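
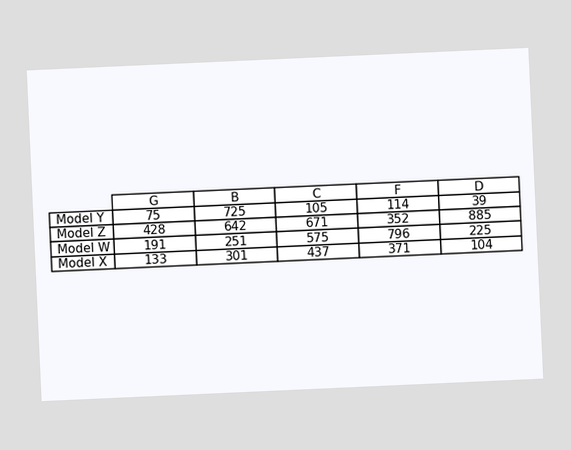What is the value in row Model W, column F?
796

The chart is tilted about 3° counter-clockwise. The (Model W, F) cell reads 796.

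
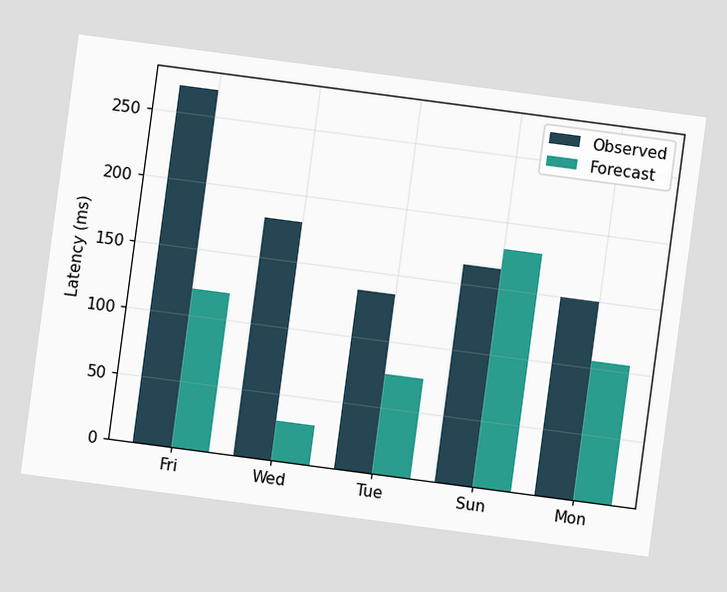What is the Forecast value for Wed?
30ms

The chart is tilted about 8° clockwise. The Forecast bar at Wed reaches 30ms on the y-axis.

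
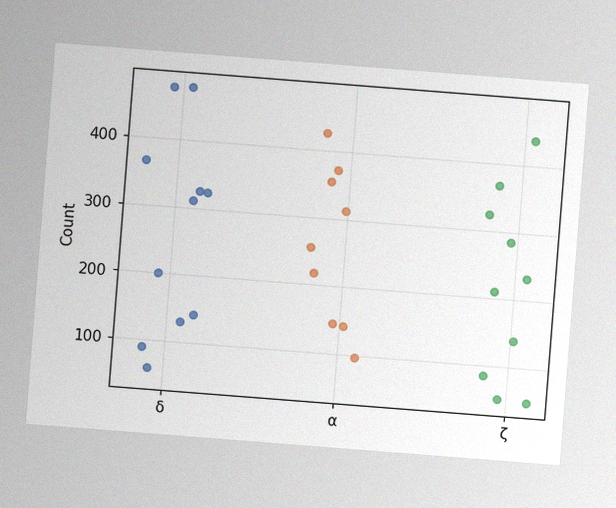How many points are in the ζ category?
10

The chart is tilted about 4° clockwise, with some photo noise. Counting the markers in the ζ column gives 10.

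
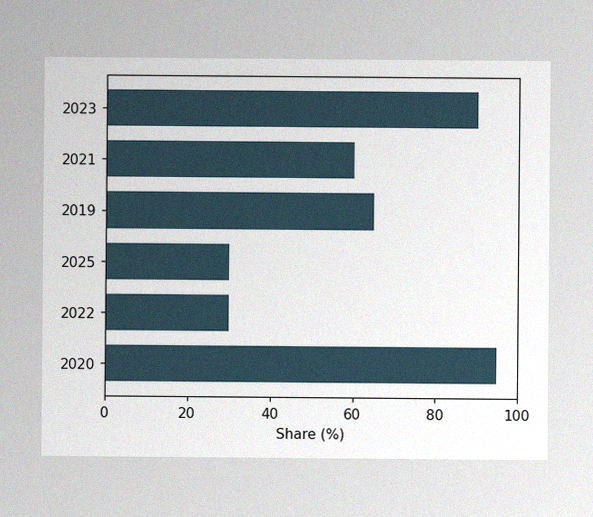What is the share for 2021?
The image has some photo noise and uneven lighting. Reading along the chart's x-axis, the 2021 bar reaches 60%.

60%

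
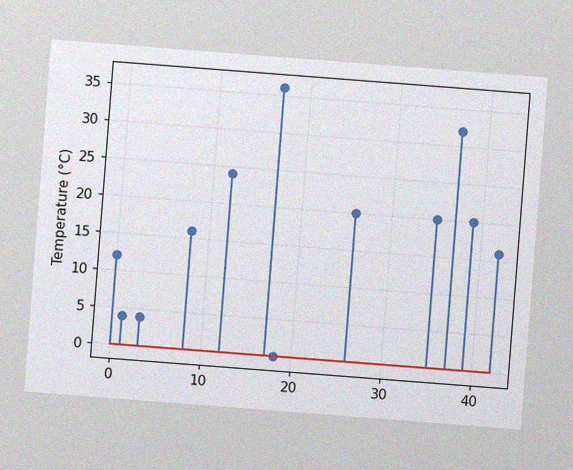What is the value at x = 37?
The chart is tilted about 4° clockwise, with some photo noise. The stem at x=37 reaches 32°C.

32°C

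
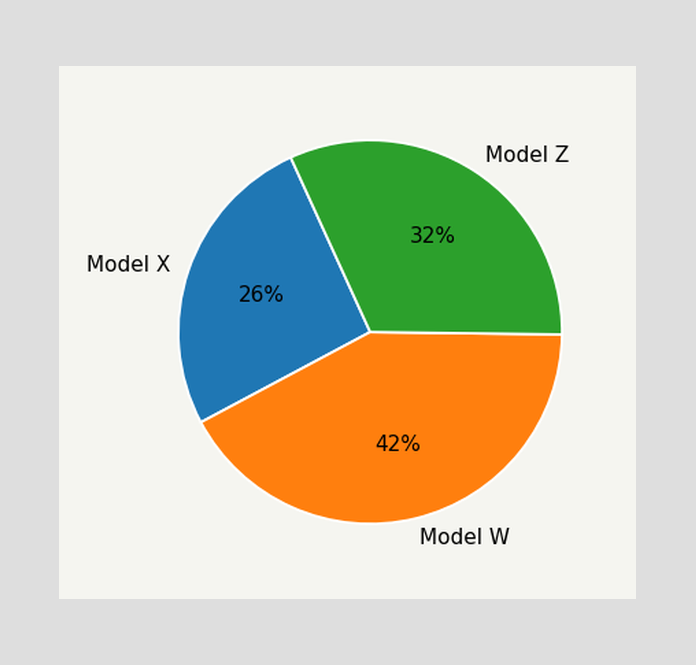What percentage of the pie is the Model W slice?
42%

The Model W slice takes up 42% of the pie.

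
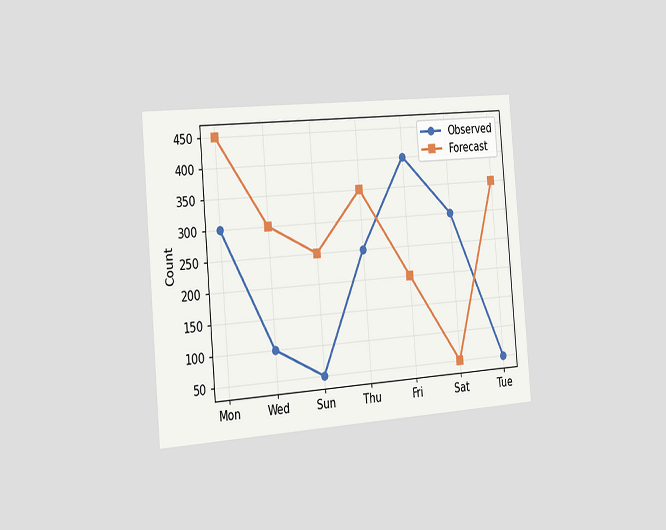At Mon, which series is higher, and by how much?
The chart is tilted about 5° counter-clockwise and viewed slightly from the left. At Mon, Forecast sits above the other line by 150.

Forecast, by 150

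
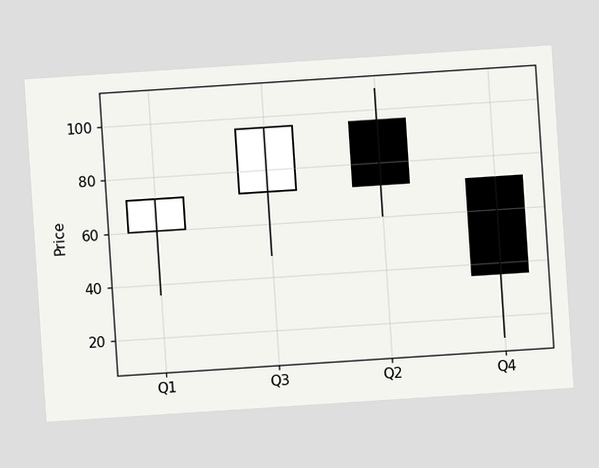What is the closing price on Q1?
72

The chart is tilted about 4° counter-clockwise. The Q1 candle closes at 72.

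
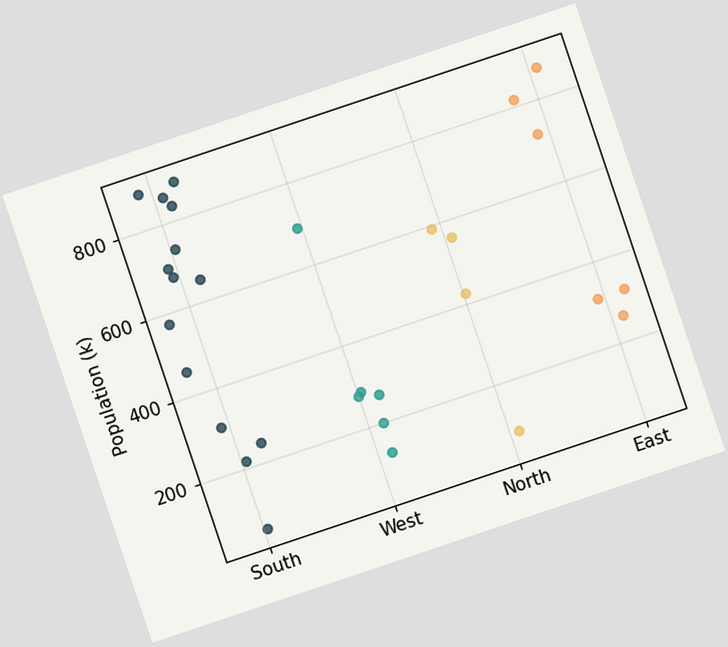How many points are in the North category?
The chart is tilted about 19° counter-clockwise. Counting the markers in the North column gives 4.

4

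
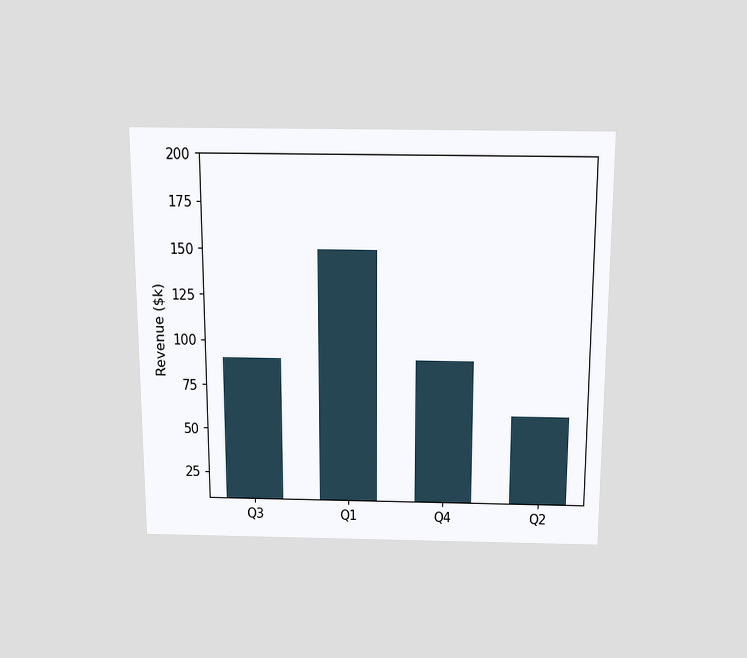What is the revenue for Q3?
The chart is viewed slightly from above. Reading along the chart's y-axis, the Q3 bar reaches $90k.

$90k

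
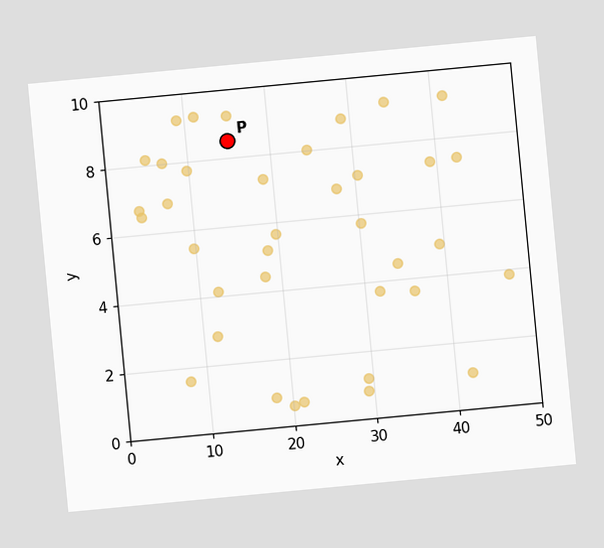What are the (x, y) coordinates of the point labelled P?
(15, 8.5)

The chart is tilted about 5° counter-clockwise. Following the gridlines from P to each axis, P sits at (15, 8.5).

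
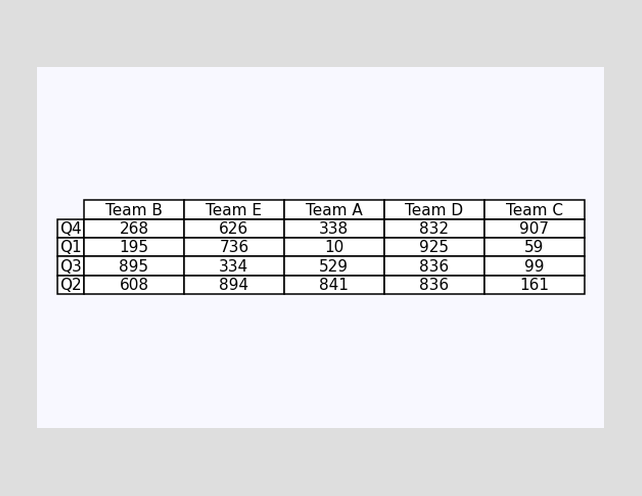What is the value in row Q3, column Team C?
99

The (Q3, Team C) cell reads 99.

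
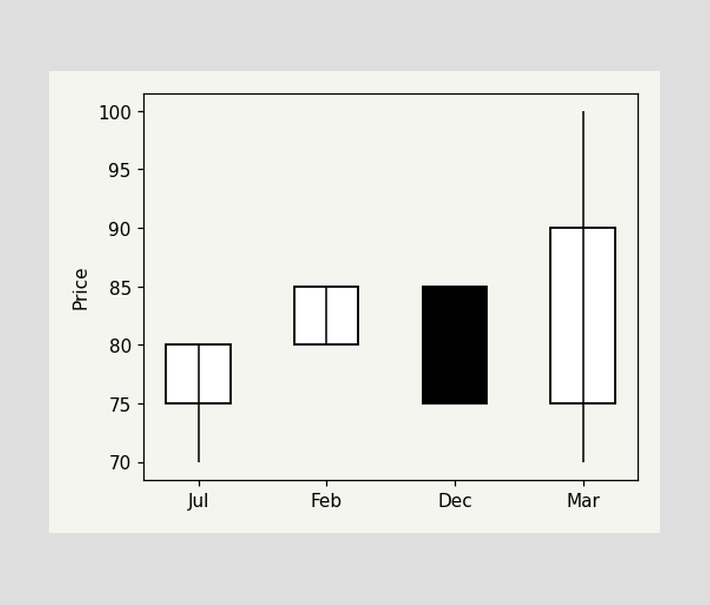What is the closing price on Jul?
80

The Jul candle closes at 80.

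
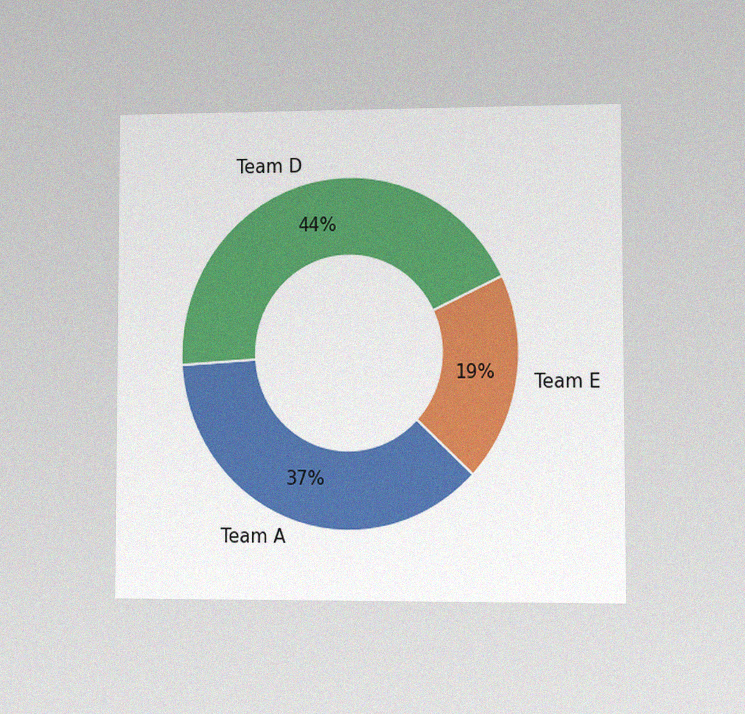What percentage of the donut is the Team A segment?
The chart is viewed at a slight angle, with some photo noise. The Team A segment takes up 37% of the ring.

37%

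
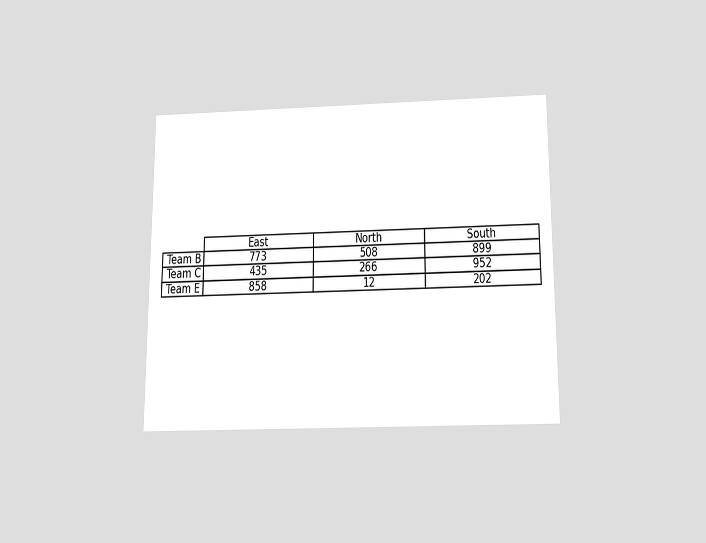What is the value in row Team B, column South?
899

The chart is viewed slightly from below. The (Team B, South) cell reads 899.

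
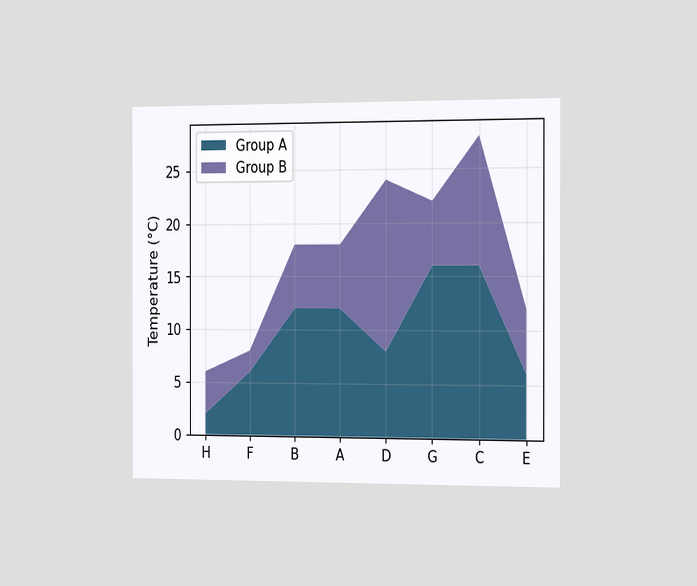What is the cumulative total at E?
The chart is viewed slightly from the right. The stacked total at E reaches 12°C.

12°C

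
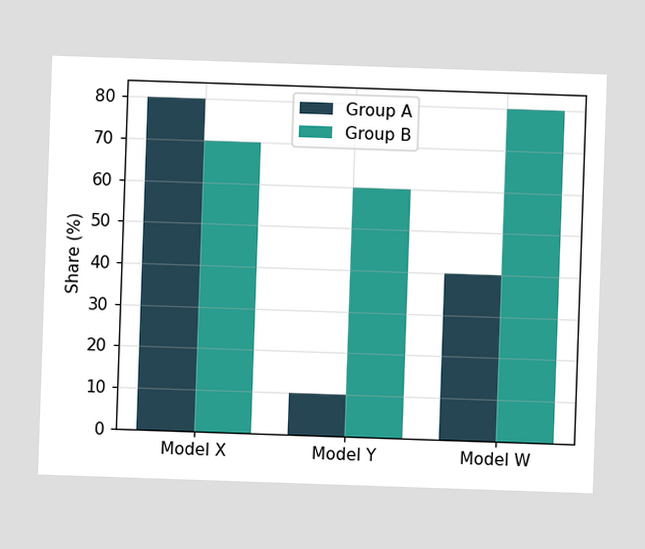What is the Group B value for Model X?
The Group B bar at Model X reaches 70% on the y-axis.

70%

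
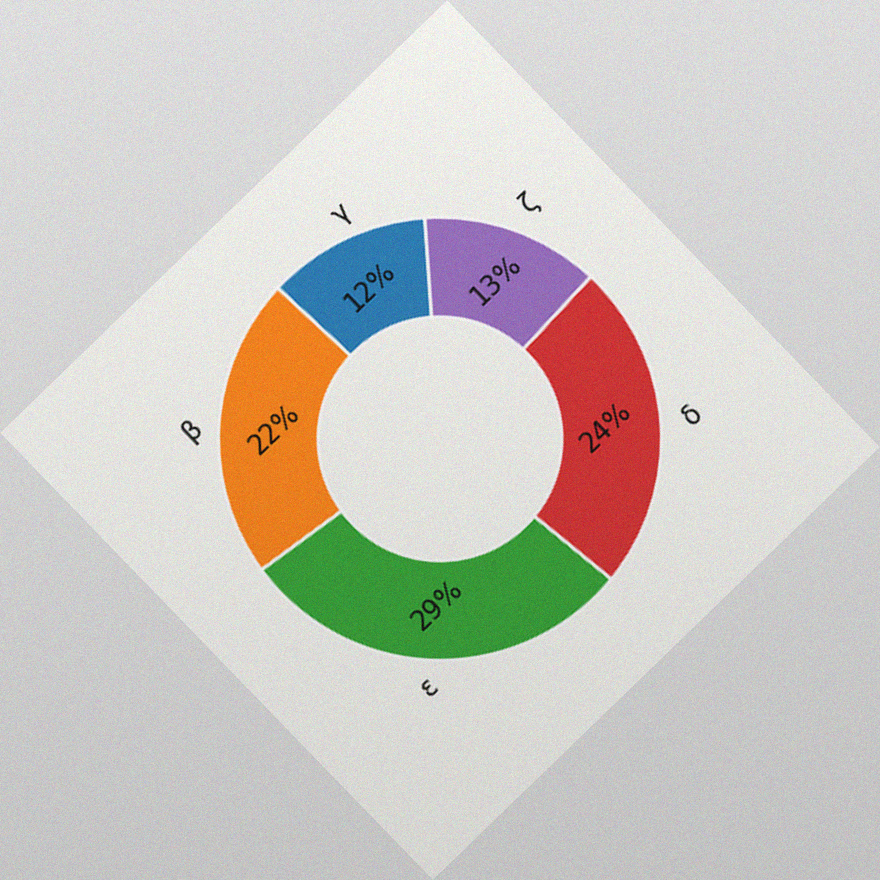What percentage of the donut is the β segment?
The chart is tilted about 44° counter-clockwise, with some photo noise. The β segment takes up 22% of the ring.

22%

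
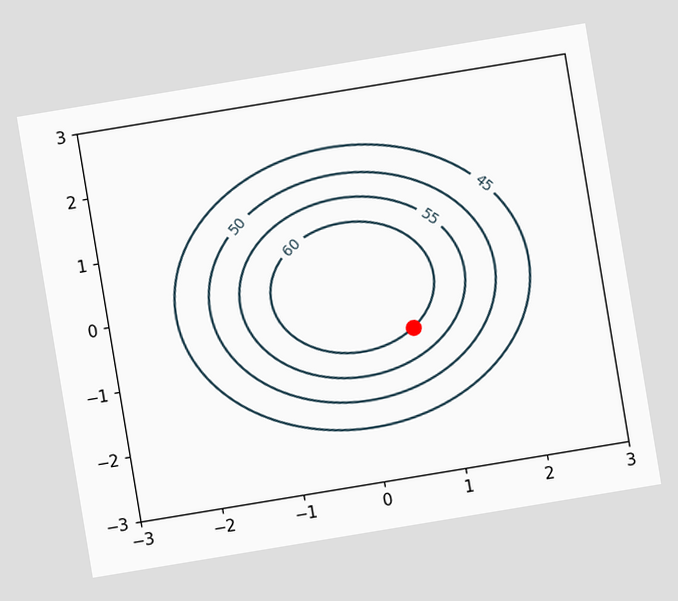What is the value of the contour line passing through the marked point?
The chart is tilted about 9° counter-clockwise. The marked point sits on the contour labelled 60.

60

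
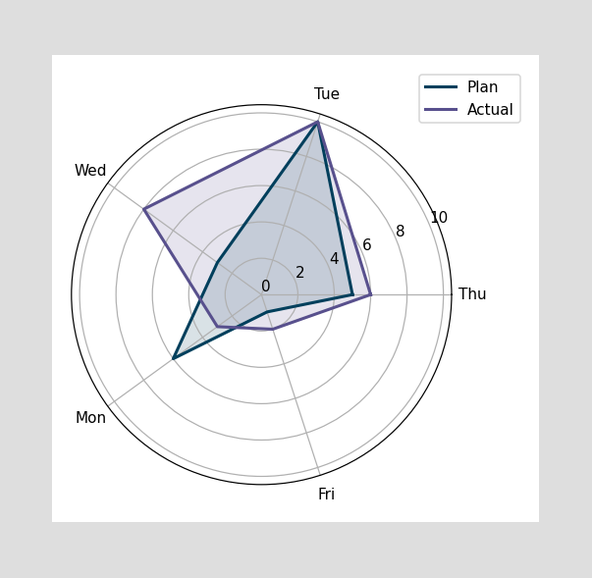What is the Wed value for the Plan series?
On the Wed axis, Plan reaches 3.

3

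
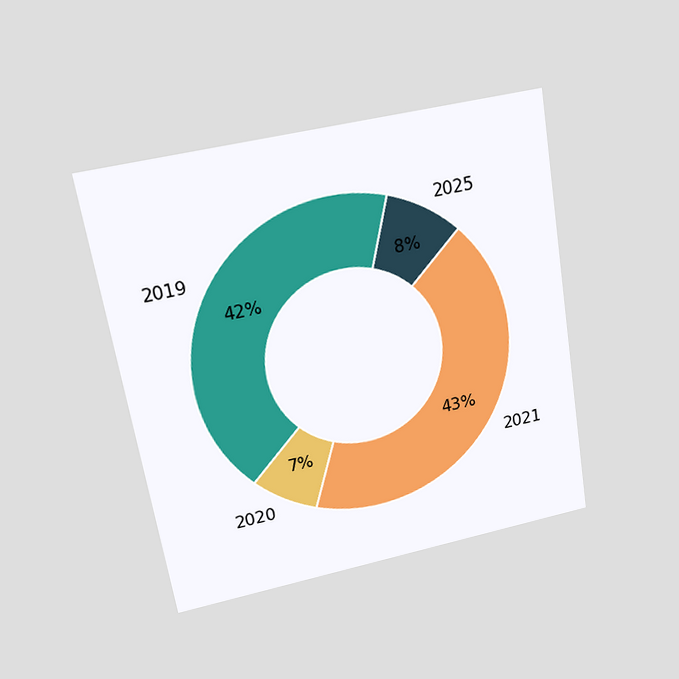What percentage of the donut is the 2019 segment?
42%

The chart is tilted about 9° counter-clockwise and viewed at a slight angle. The 2019 segment takes up 42% of the ring.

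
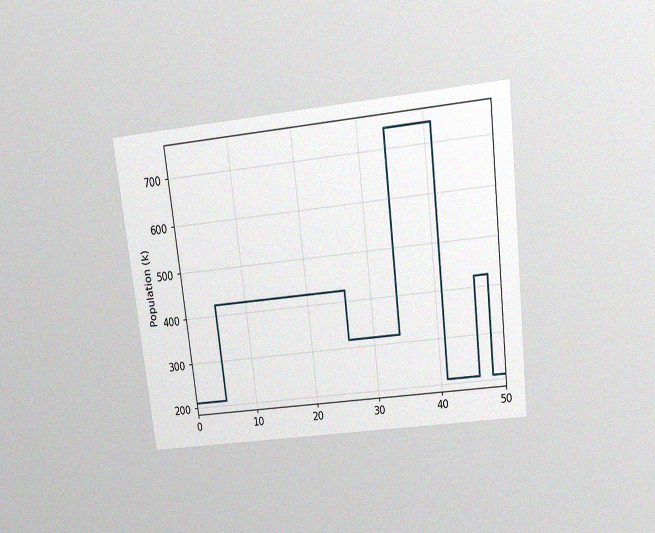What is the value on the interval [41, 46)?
212k

The chart is tilted about 7° counter-clockwise and viewed slightly from above, with some photo noise. On [41, 46) the step sits at 212k.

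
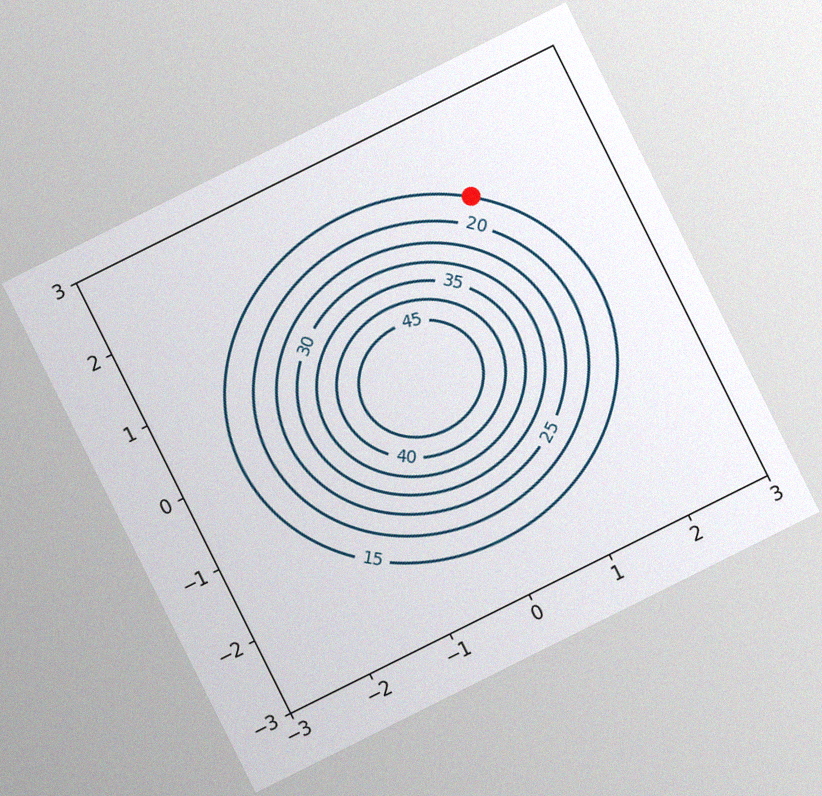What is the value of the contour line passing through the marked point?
15

The chart is tilted about 26° counter-clockwise, with some photo noise. The marked point sits on the contour labelled 15.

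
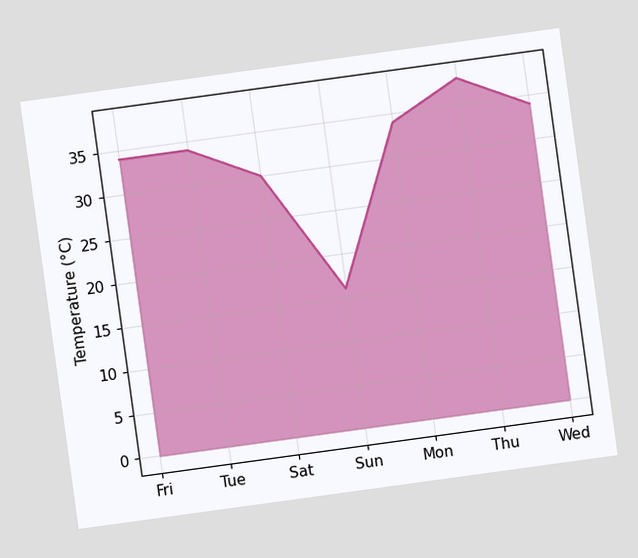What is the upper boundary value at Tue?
34°C

The chart is tilted about 8° counter-clockwise. At Tue the upper boundary is at 34°C.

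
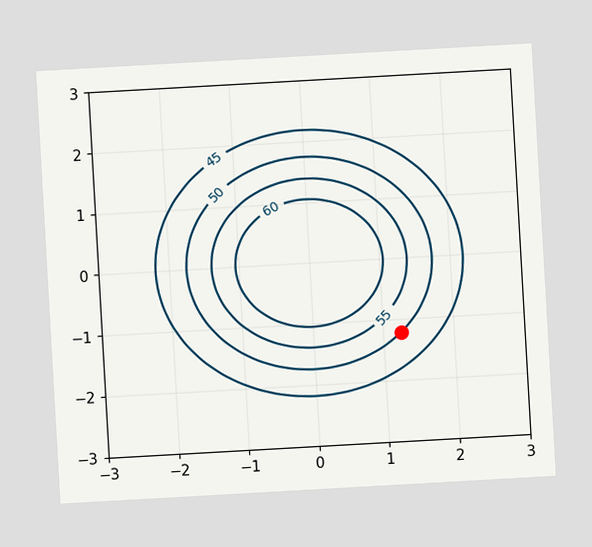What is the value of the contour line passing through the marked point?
50

The chart is tilted about 3° counter-clockwise. The marked point sits on the contour labelled 50.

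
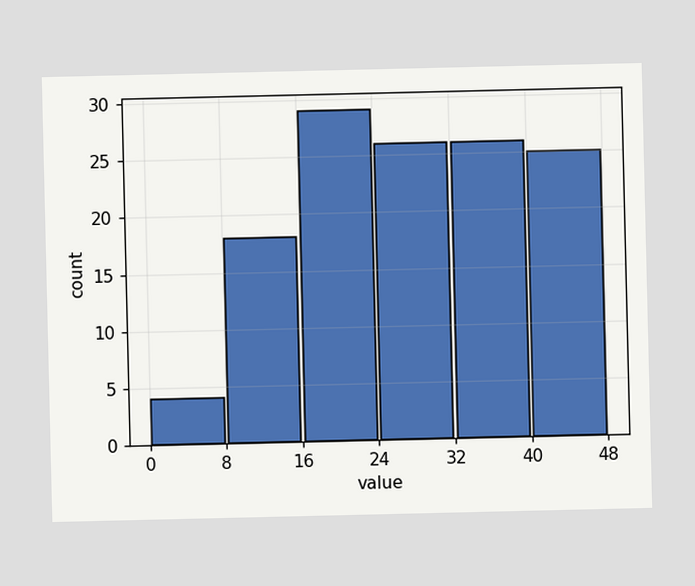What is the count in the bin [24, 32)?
26

The [24, 32) bin has height 26.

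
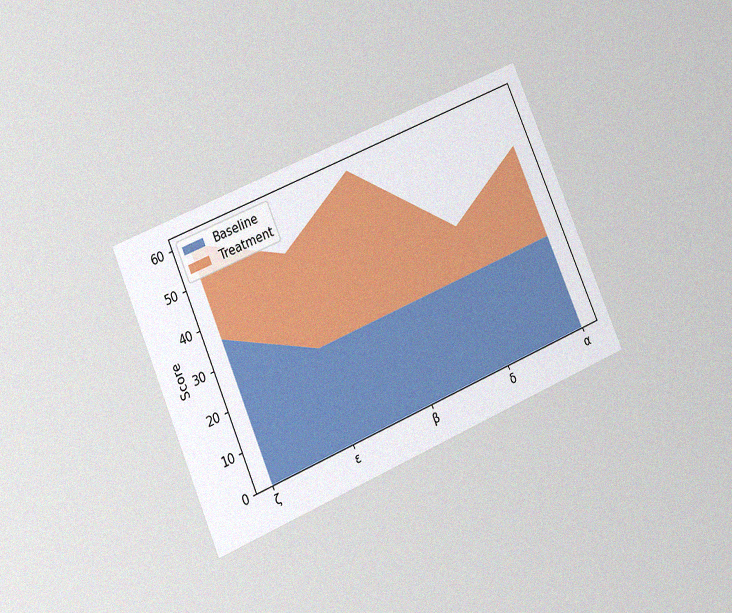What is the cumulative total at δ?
36

The chart is tilted about 24° counter-clockwise and viewed at a slight angle, with some photo noise. The stacked total at δ reaches 36.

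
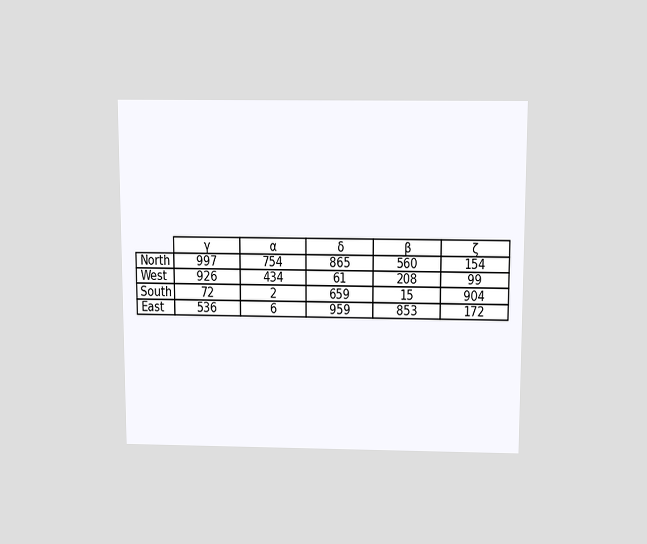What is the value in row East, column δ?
The chart is viewed slightly from above. The (East, δ) cell reads 959.

959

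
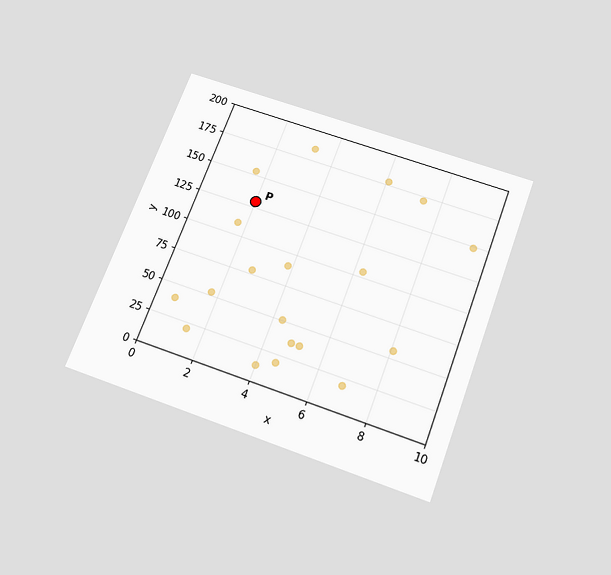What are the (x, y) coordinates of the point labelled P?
(2, 130)

The chart is tilted about 21° clockwise and viewed slightly from below. Following the gridlines from P to each axis, P sits at (2, 130).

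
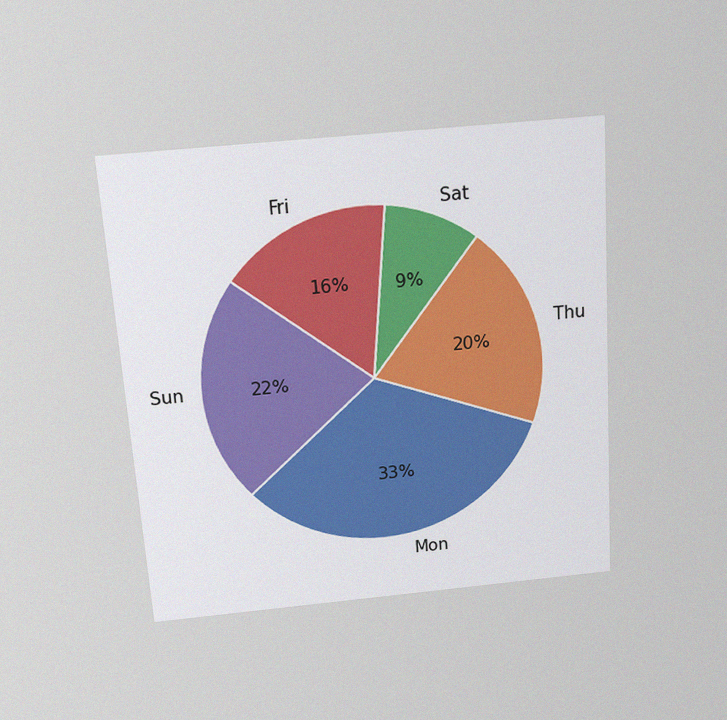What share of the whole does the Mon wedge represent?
33%

The chart is tilted about 4° counter-clockwise and viewed slightly from above, with some photo noise. The Mon slice takes up 33% of the pie.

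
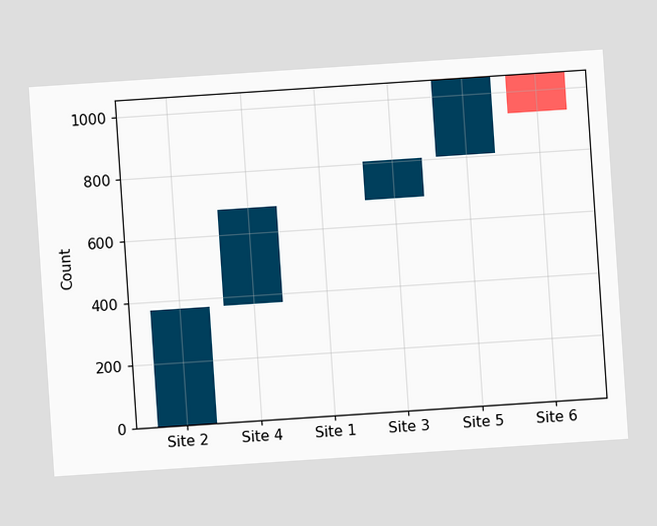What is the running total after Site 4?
The chart is tilted about 4° counter-clockwise. After Site 4 the running total reaches 682.

682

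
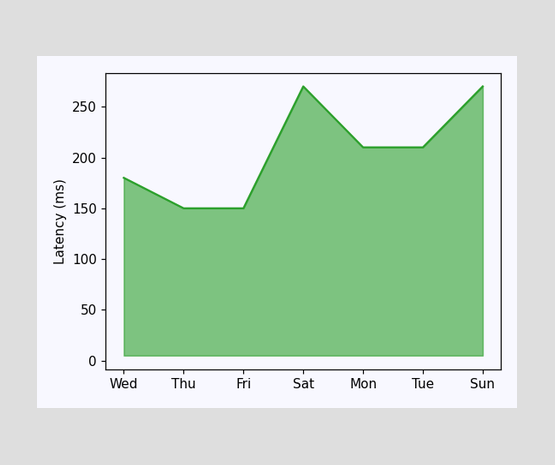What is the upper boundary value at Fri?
150ms

At Fri the upper boundary is at 150ms.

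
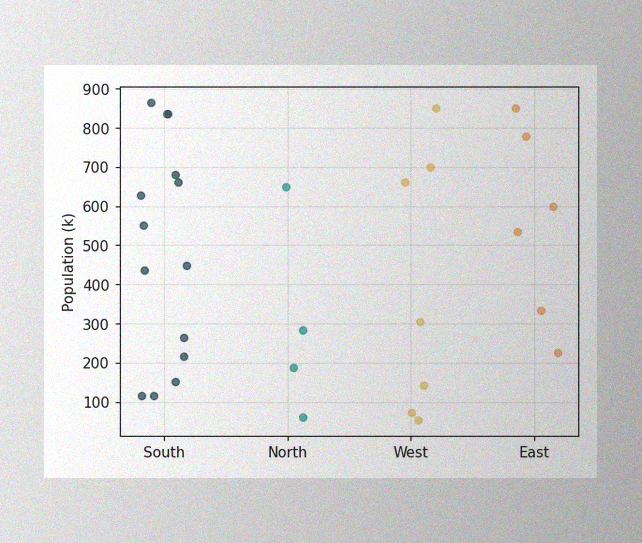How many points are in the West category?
The image has some photo noise and uneven lighting. Counting the markers in the West column gives 7.

7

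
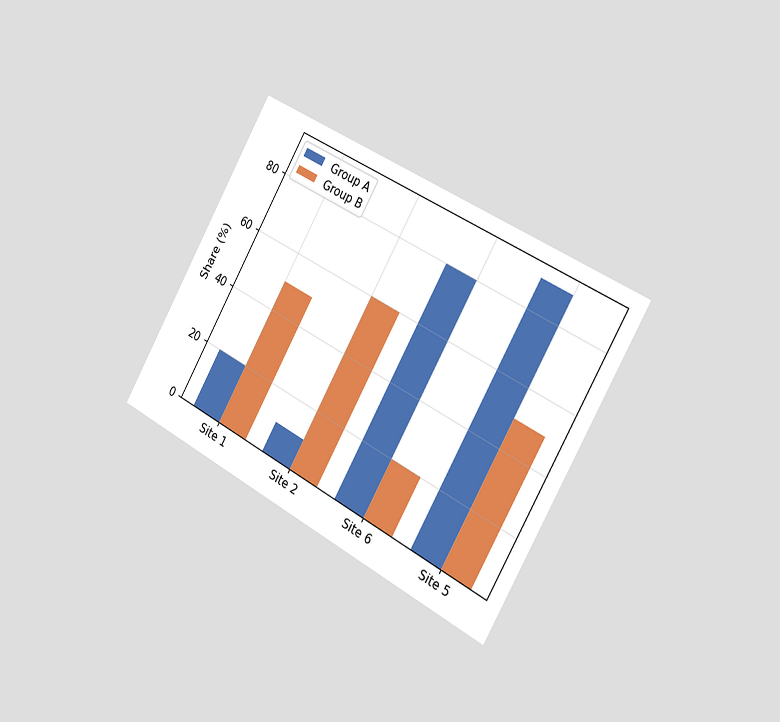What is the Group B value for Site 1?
50%

The chart is tilted about 29° clockwise and viewed slightly from the right. The Group B bar at Site 1 reaches 50% on the y-axis.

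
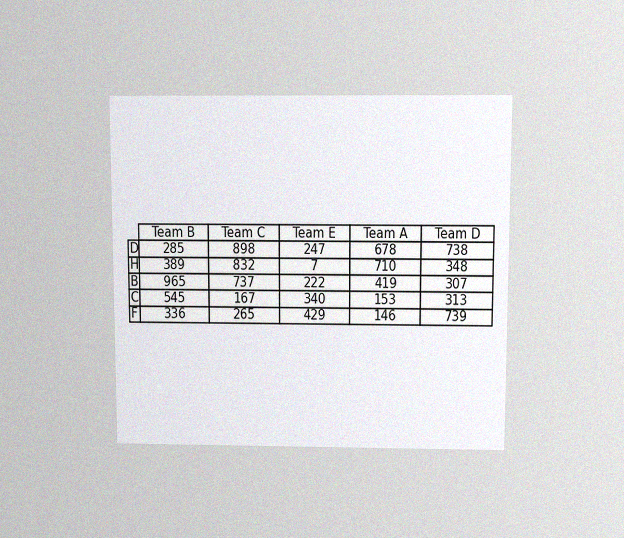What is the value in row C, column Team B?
545

The chart is viewed slightly from above, with some photo noise. The (C, Team B) cell reads 545.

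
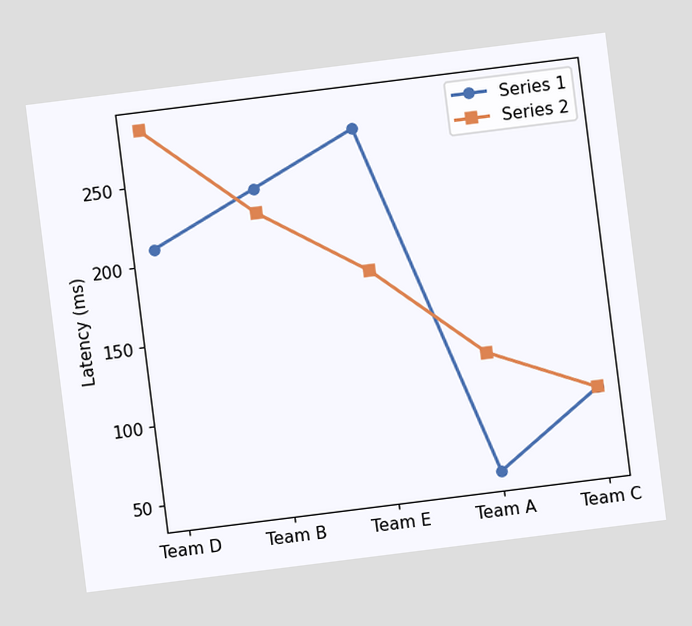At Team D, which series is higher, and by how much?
Series 2, by 75ms

The chart is tilted about 7° counter-clockwise. At Team D, Series 2 sits above the other line by 75ms.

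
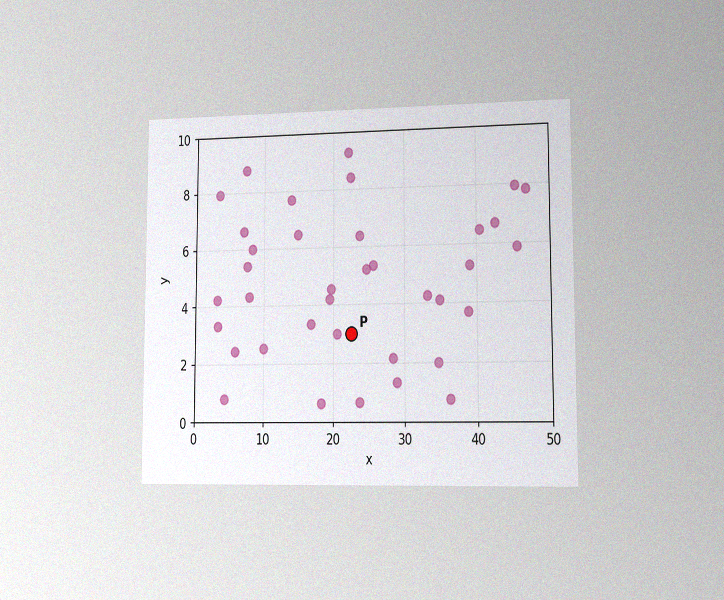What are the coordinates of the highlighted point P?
The chart is viewed slightly from the right, with some photo noise. Following the gridlines from P to each axis, P sits at (22.5, 3).

(22.5, 3)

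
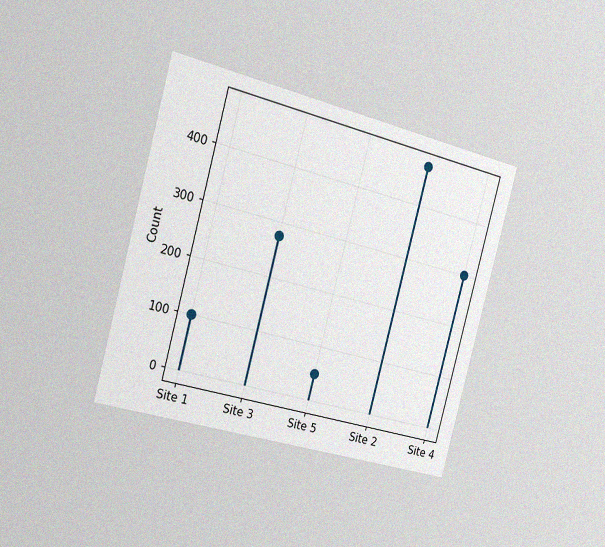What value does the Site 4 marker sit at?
300

The chart is tilted about 15° clockwise and viewed slightly from the left, with some photo noise. The Site 4 marker sits at 300.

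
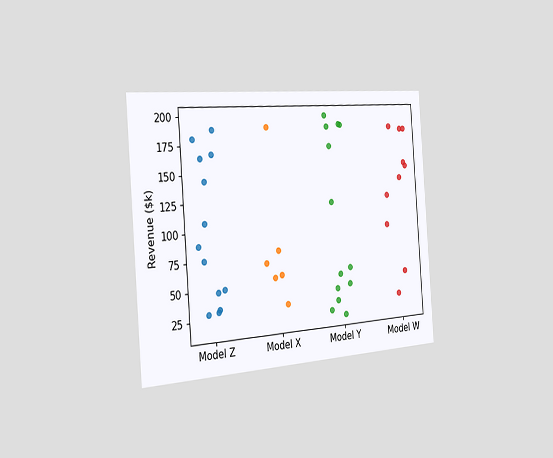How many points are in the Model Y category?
13

The chart is tilted about 4° counter-clockwise and viewed slightly from the left. Counting the markers in the Model Y column gives 13.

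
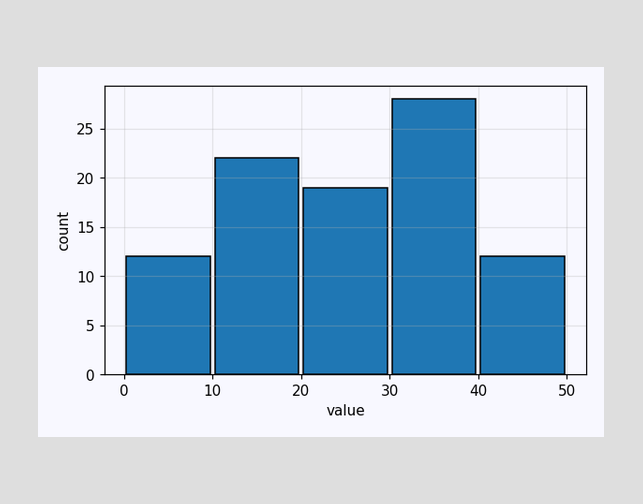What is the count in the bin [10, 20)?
The [10, 20) bin has height 22.

22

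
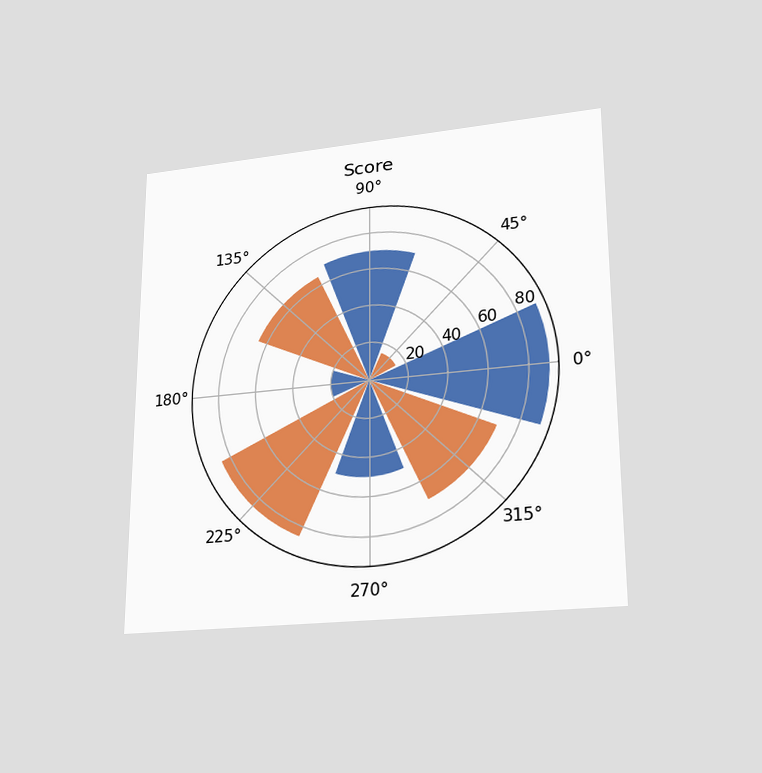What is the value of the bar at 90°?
70

The chart is viewed slightly from below. The bar at 90° reaches 70 on the radial axis.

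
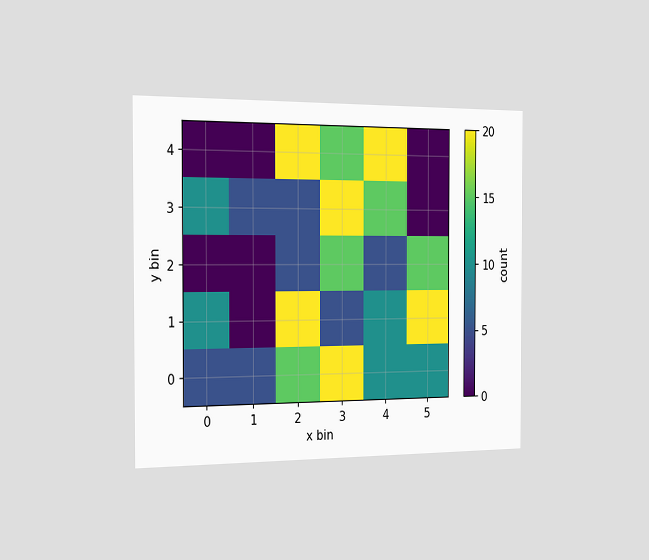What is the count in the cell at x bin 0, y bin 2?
0

The chart is viewed slightly from the left. Matching the cell (0, 2) against the colorbar gives 0.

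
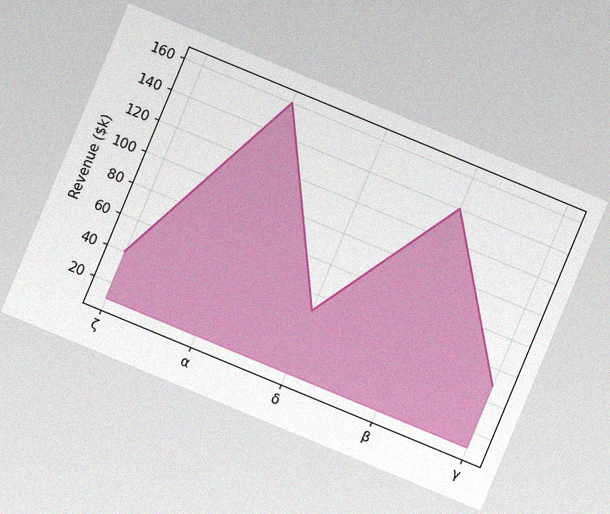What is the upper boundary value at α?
$160k

The chart is tilted about 23° clockwise, with some photo noise. At α the upper boundary is at $160k.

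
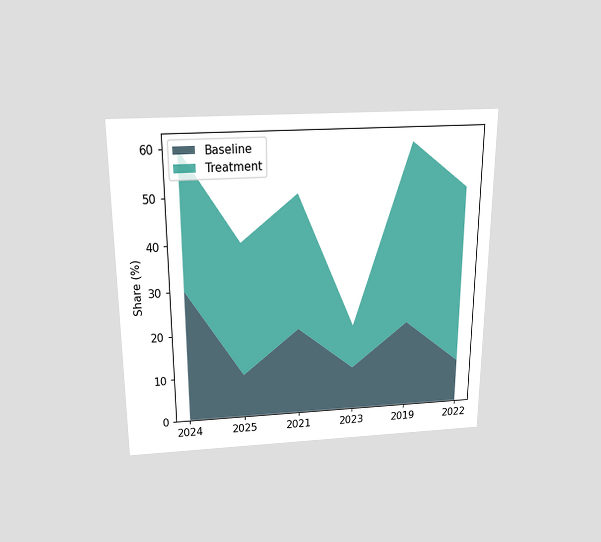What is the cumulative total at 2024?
The chart is viewed slightly from above. The stacked total at 2024 reaches 60%.

60%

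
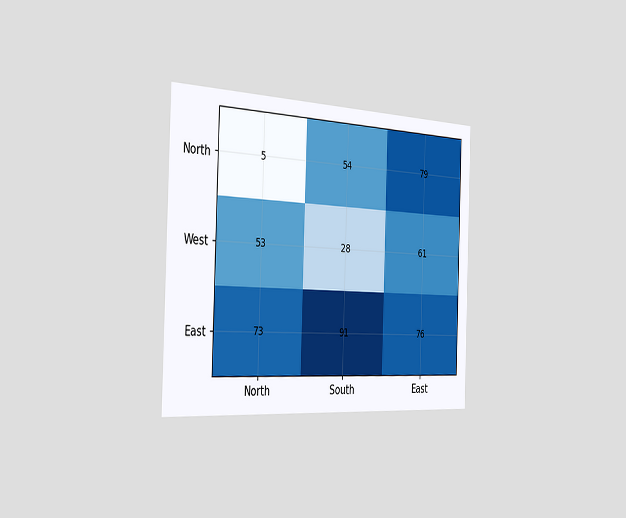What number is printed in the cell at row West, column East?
61

The chart is tilted about 2° clockwise and viewed slightly from the left. The (West, East) cell reads 61.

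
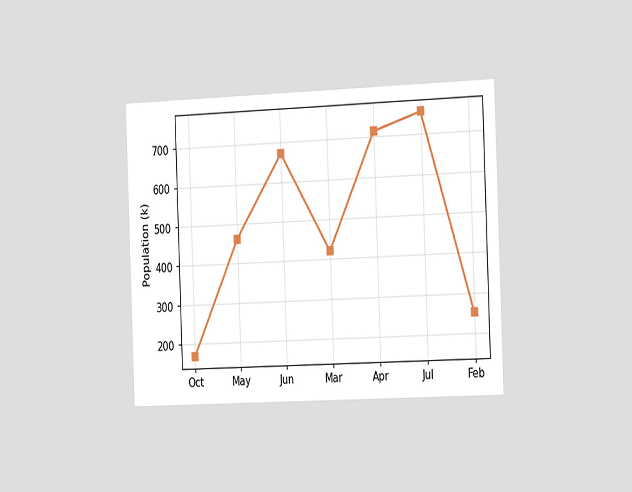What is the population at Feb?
The chart is tilted about 2° counter-clockwise and viewed slightly from the right. At Feb, the line is at 252k.

252k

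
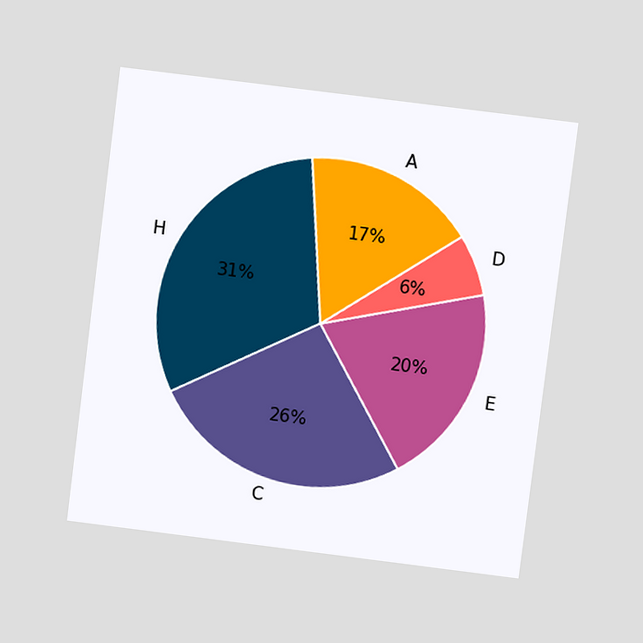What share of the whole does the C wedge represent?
26%

The chart is tilted about 7° clockwise and viewed at a slight angle. The C slice takes up 26% of the pie.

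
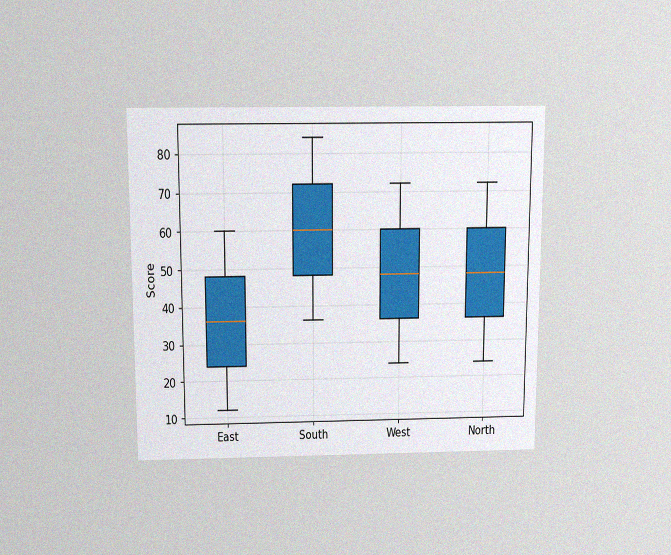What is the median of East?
36

The chart is viewed slightly from above, with some photo noise. The median line in the East box sits at 36.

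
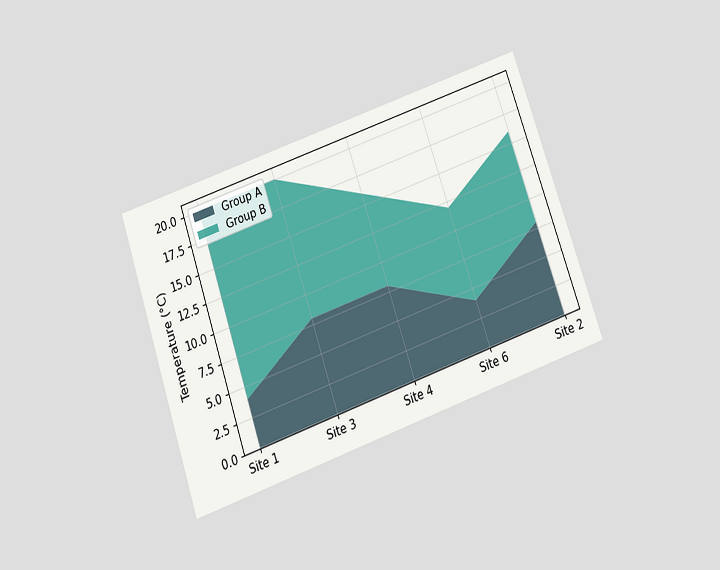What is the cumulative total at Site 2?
The chart is tilted about 19° counter-clockwise and viewed slightly from below. The stacked total at Site 2 reaches 16°C.

16°C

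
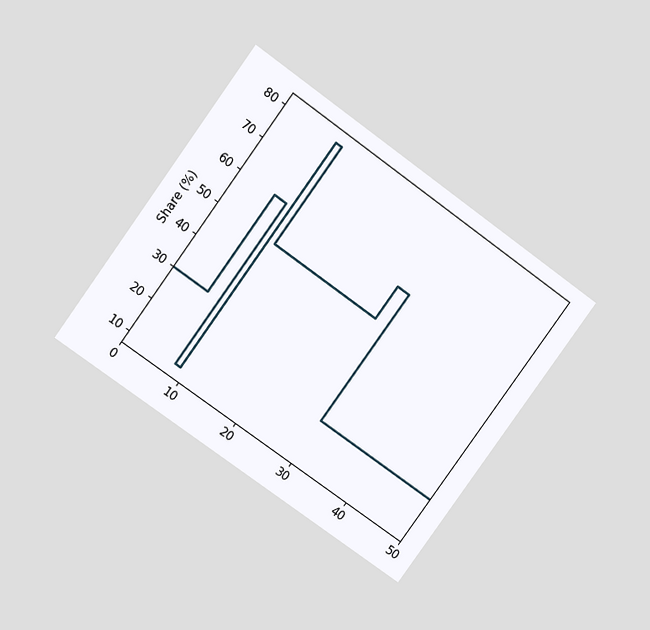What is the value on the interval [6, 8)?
The chart is tilted about 36° clockwise and viewed at a slight angle. On [6, 8) the step sits at 60%.

60%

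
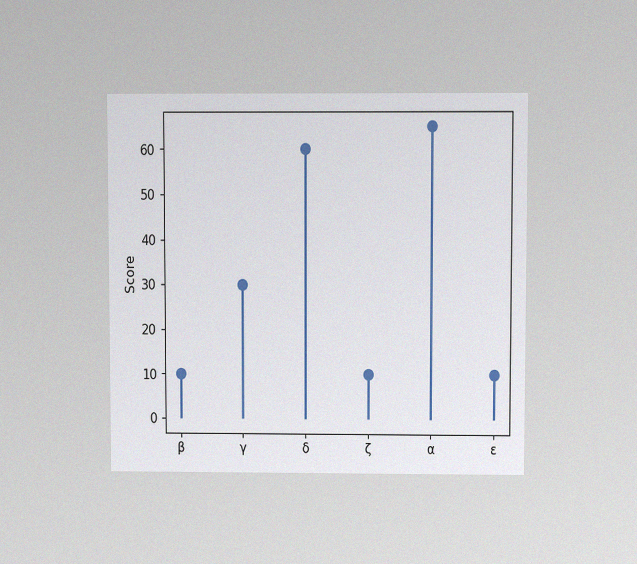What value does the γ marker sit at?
30

The chart is viewed at a slight angle, with some photo noise. The γ marker sits at 30.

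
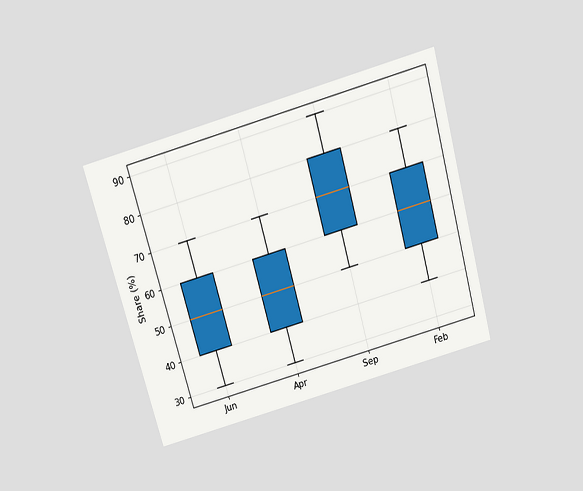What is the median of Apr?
The chart is tilted about 16° counter-clockwise and viewed slightly from above. The median line in the Apr box sits at 50%.

50%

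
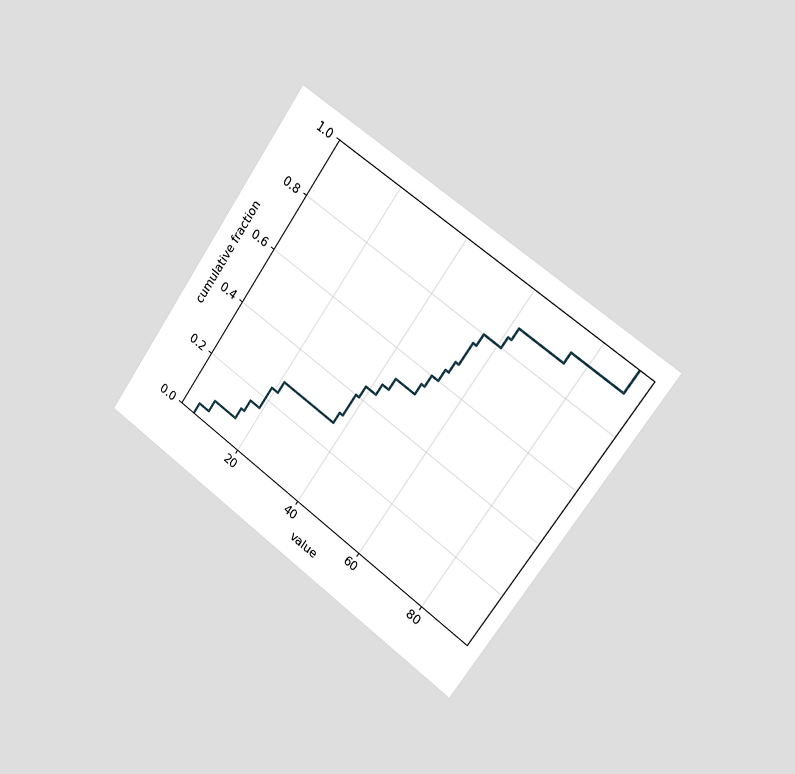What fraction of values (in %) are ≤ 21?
The chart is tilted about 35° clockwise and viewed slightly from the right. At x=21 the ECDF step is at 28%.

28%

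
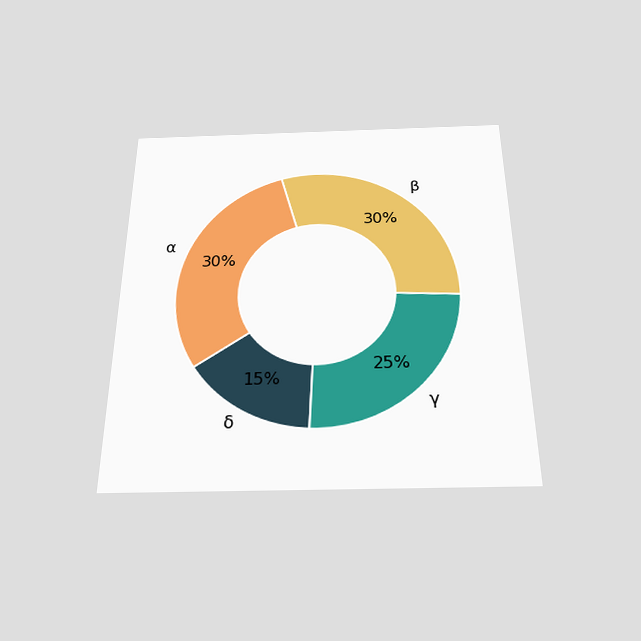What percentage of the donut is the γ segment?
The chart is viewed slightly from below. The γ segment takes up 25% of the ring.

25%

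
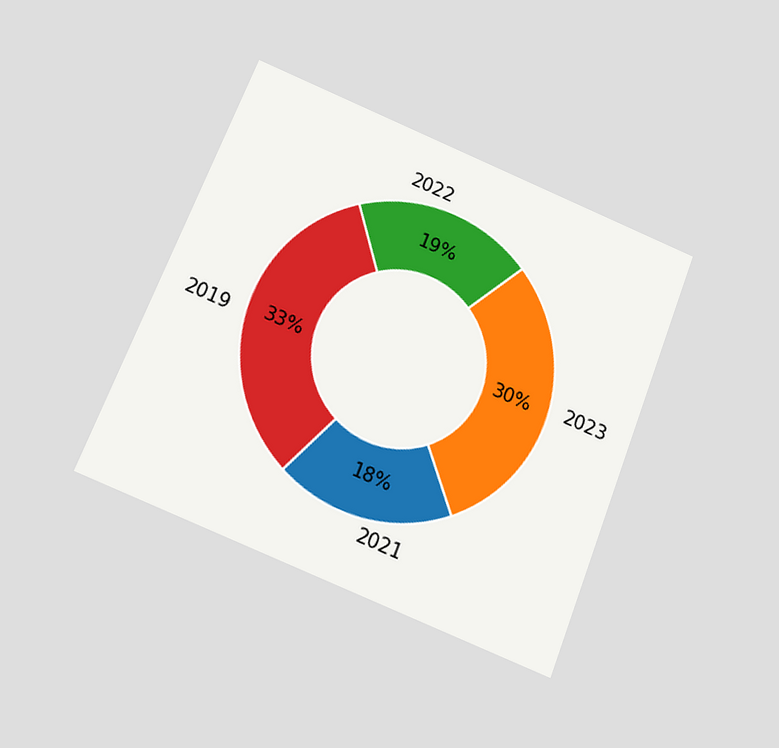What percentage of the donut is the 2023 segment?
30%

The chart is tilted about 22° clockwise and viewed slightly from below. The 2023 segment takes up 30% of the ring.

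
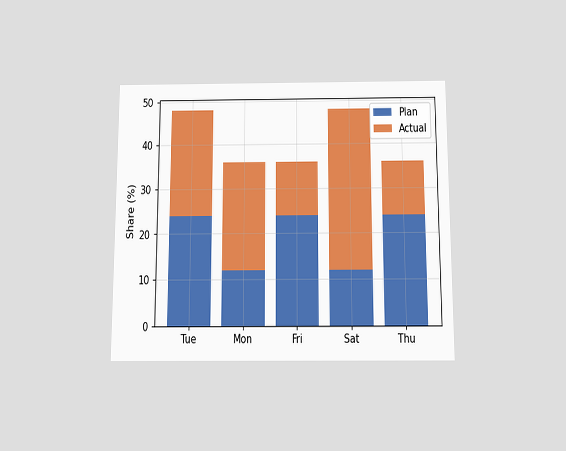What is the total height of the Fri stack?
36%

The chart is viewed slightly from below. The Fri stack's top reaches 36% on the y-axis.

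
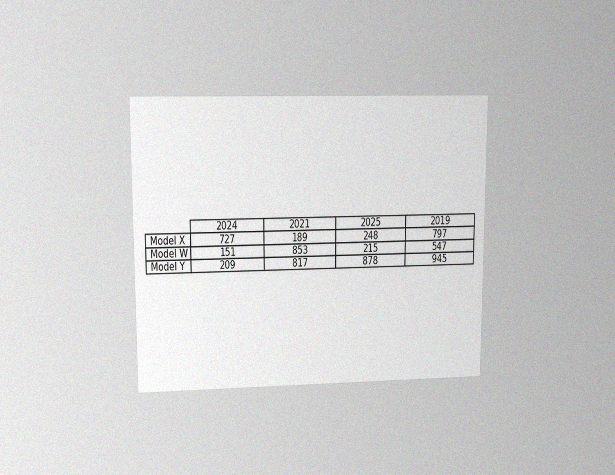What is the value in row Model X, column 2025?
The chart is viewed at a slight angle, with some photo noise. The (Model X, 2025) cell reads 248.

248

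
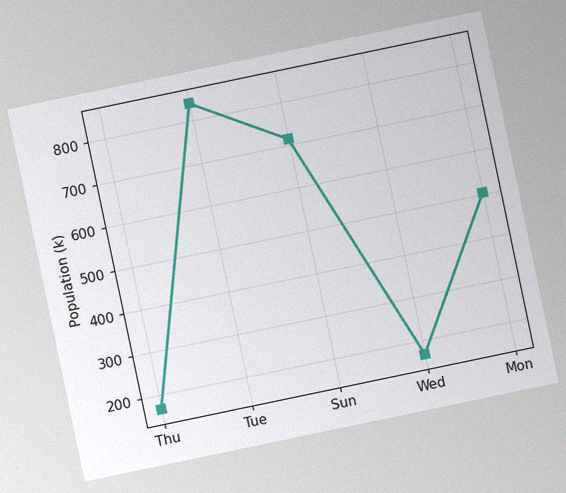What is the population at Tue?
The chart is tilted about 12° counter-clockwise, with some photo noise. At Tue, the line is at 840k.

840k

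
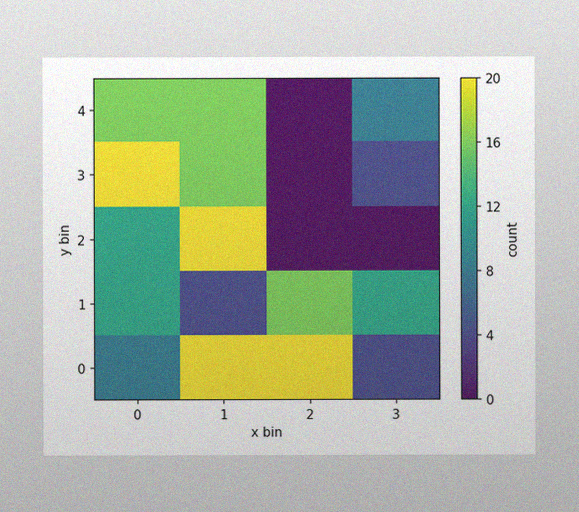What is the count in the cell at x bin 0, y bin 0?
The image has some photo noise and uneven lighting. Matching the cell (0, 0) against the colorbar gives 8.

8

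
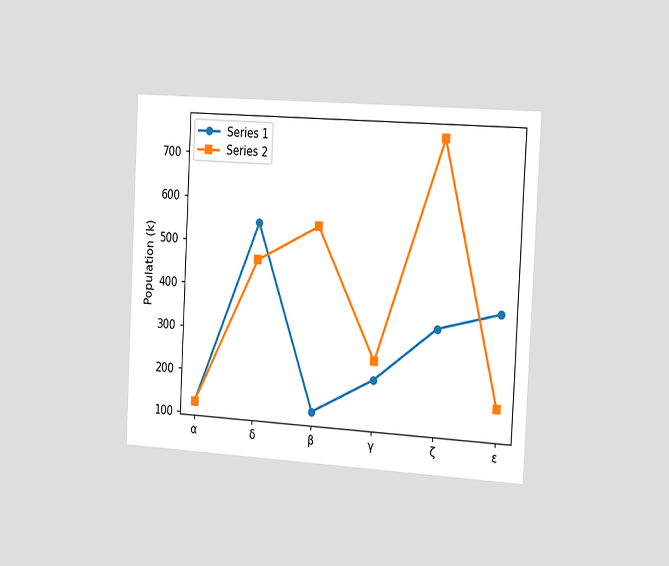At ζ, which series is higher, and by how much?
Series 2, by 420k

The chart is tilted about 3° clockwise and viewed slightly from the right. At ζ, Series 2 sits above the other line by 420k.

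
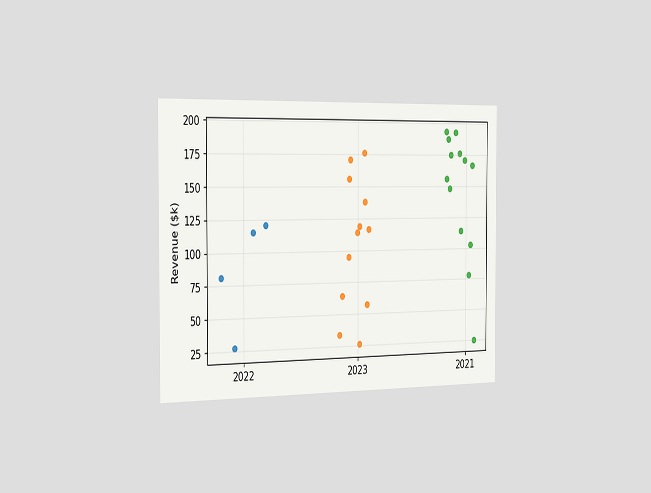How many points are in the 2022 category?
4

The chart is viewed slightly from the left. Counting the markers in the 2022 column gives 4.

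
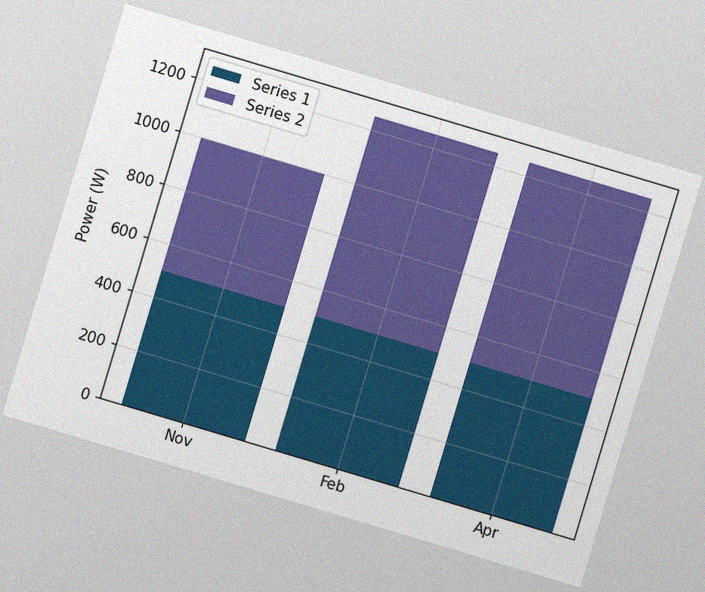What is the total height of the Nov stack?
1000W

The chart is tilted about 17° clockwise, with some photo noise. The Nov stack's top reaches 1000W on the y-axis.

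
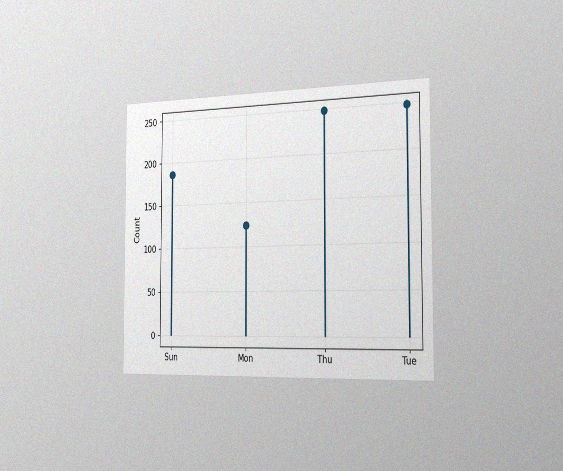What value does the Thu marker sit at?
248

The chart is viewed slightly from the right, with some photo noise. The Thu marker sits at 248.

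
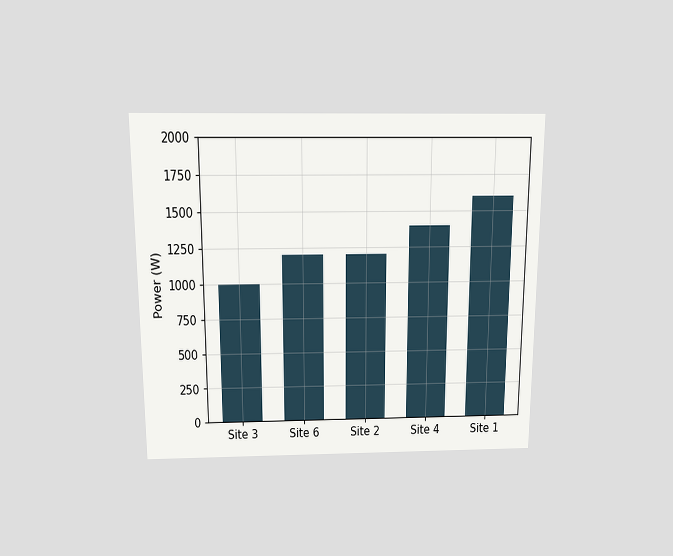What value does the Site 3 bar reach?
The chart is viewed slightly from above. Reading along the chart's y-axis, the Site 3 bar reaches 1000W.

1000W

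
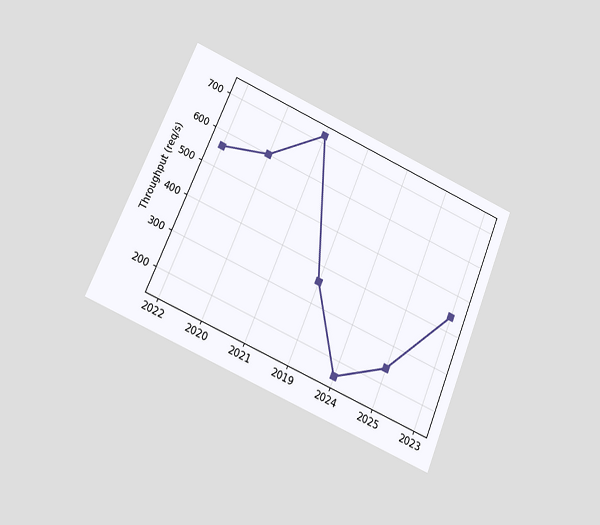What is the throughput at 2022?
The chart is tilted about 23° clockwise and viewed at a slight angle. At 2022, the line is at 560req/s.

560req/s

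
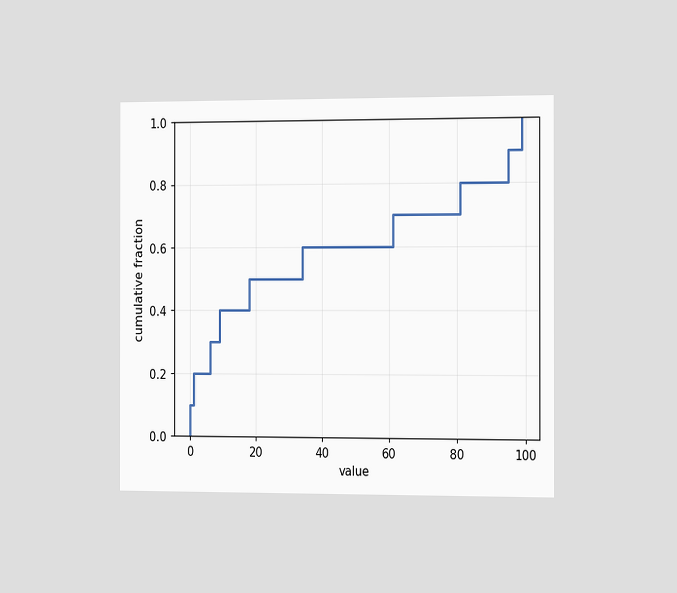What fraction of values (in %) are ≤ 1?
The chart is viewed slightly from the right. At x=1 the ECDF step is at 20%.

20%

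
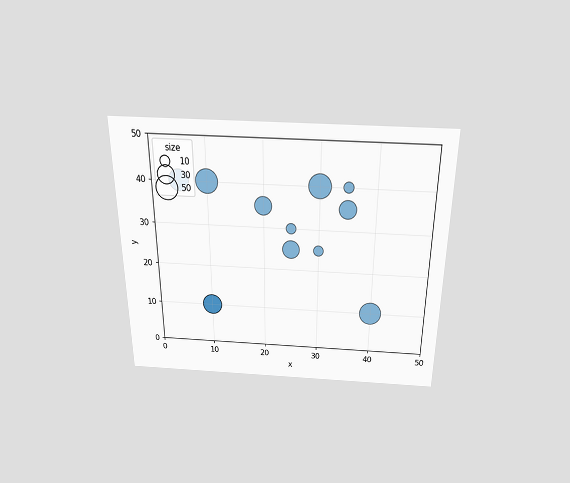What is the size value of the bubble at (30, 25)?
The chart is viewed slightly from above. Matching the bubble at (30, 25) against the size legend gives 10.

10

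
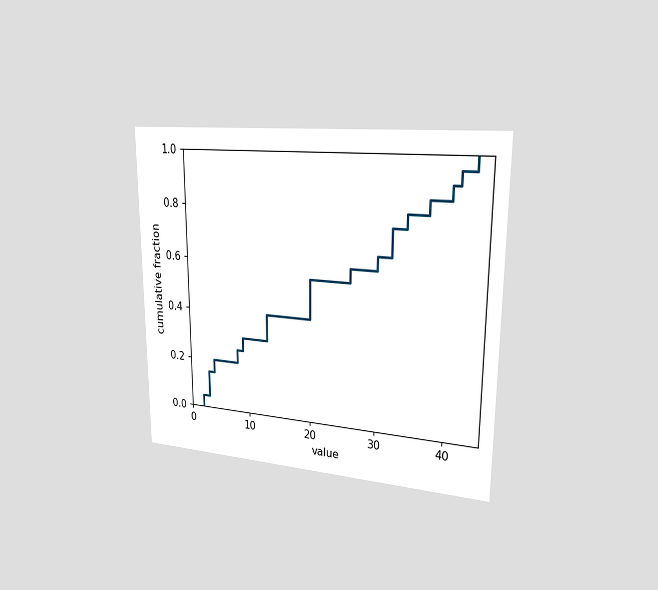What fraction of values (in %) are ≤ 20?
The chart is viewed slightly from the right. At x=20 the ECDF step is at 55%.

55%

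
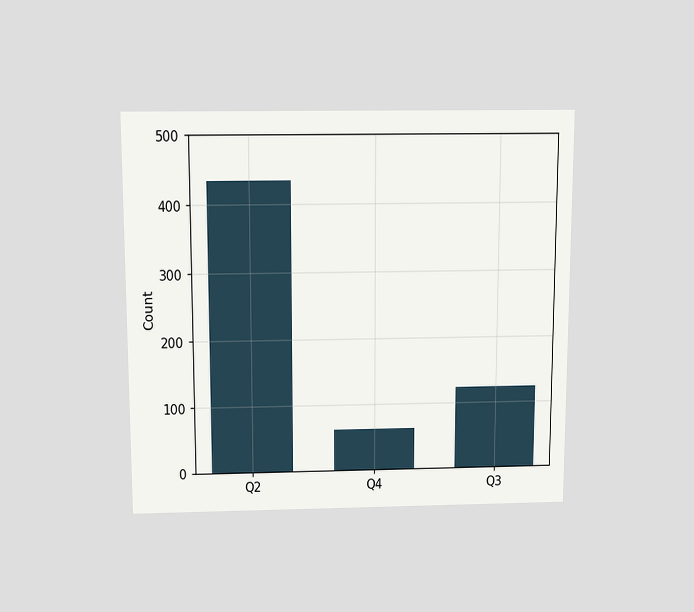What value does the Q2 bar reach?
434

The chart is viewed slightly from above. Reading along the chart's y-axis, the Q2 bar reaches 434.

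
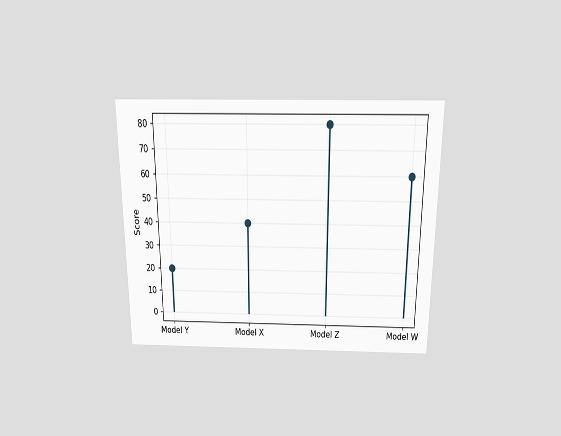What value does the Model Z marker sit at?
The chart is viewed slightly from above. The Model Z marker sits at 80.

80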